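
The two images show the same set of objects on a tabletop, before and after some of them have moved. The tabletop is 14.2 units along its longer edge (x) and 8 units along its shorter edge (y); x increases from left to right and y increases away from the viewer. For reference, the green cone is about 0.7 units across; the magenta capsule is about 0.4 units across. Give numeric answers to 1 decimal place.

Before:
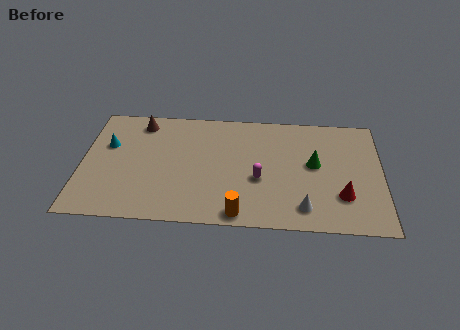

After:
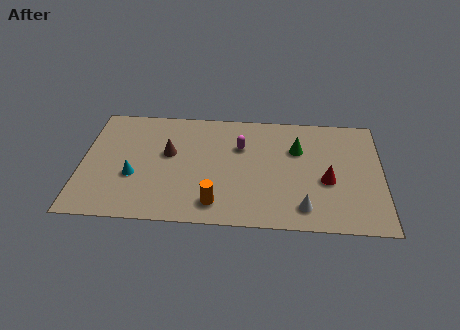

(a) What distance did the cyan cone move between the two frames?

2.5

From (1.2, 5.1) to (2.5, 3.0), the cyan cone covered √(1.3² + 2.1²) ≈ 2.5 units.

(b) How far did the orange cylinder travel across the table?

1.3

The orange cylinder was near (7.5, 0.8) before and (6.4, 1.4) after, so it travelled √(1.1² + 0.6²) ≈ 1.3 units.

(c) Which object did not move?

the white cone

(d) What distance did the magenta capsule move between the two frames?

2.4

The magenta capsule was near (8.4, 3.2) before and (7.5, 5.4) after, so it travelled √(0.9² + 2.2²) ≈ 2.4 units.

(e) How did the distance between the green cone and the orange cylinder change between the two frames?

+0.5

They were about 5.0 units apart before and 5.5 after — 0.5 units further apart.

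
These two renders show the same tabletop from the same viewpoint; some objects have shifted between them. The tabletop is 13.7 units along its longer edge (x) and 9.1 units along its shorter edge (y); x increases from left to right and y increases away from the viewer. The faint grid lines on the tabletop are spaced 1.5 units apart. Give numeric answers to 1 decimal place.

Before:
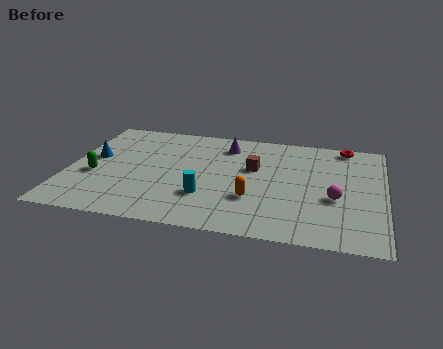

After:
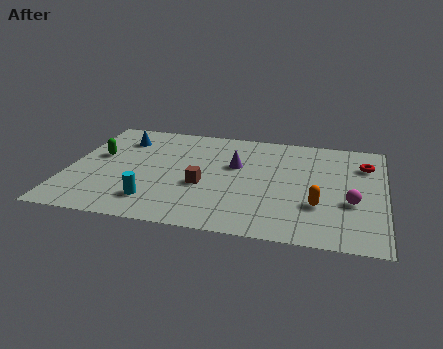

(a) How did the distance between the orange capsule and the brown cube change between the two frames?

+2.4

The distance was about 2.6 in the first image and 5.0 in the second, so they moved 2.4 units further apart.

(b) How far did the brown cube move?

2.8

The brown cube moved from about (8.0, 5.5) to (5.9, 3.6), a distance of √(2.1² + 1.9²) ≈ 2.8.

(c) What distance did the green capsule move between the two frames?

1.7

The green capsule moved from about (1.2, 3.6) to (1.2, 5.3), a distance of √(0.0² + 1.7²) ≈ 1.7.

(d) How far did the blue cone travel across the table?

2.2

The blue cone moved from about (1.0, 5.1) to (2.1, 7.0), a distance of √(1.1² + 1.9²) ≈ 2.2.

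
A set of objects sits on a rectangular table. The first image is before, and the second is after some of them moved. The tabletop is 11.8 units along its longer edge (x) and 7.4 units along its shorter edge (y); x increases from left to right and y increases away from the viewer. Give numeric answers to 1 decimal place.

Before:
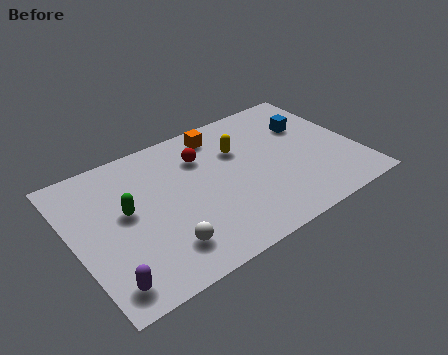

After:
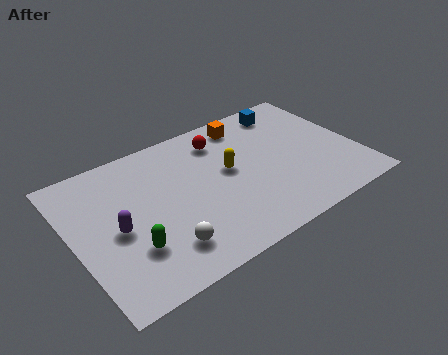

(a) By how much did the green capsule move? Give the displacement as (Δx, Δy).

(-0.1, -1.9)

The green capsule was at about (2.2, 4.1) and moved to about (2.1, 2.2).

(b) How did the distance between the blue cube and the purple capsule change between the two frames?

-1.7

Before: roughly 10.0 units apart; after: 8.3. That's 1.7 units closer together.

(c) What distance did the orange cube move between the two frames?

1.2

From (6.5, 6.3) to (7.7, 6.3), the orange cube covered √(1.2² + 0.0²) ≈ 1.2 units.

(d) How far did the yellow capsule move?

1.1

The yellow capsule was near (7.1, 5.0) before and (6.5, 4.1) after, so it travelled √(0.6² + 0.9²) ≈ 1.1 units.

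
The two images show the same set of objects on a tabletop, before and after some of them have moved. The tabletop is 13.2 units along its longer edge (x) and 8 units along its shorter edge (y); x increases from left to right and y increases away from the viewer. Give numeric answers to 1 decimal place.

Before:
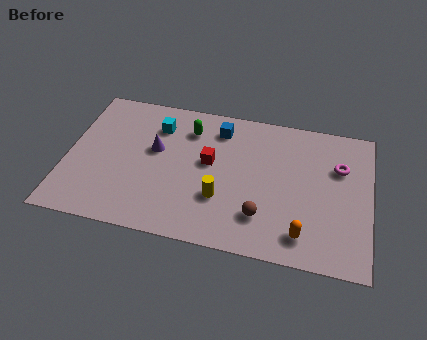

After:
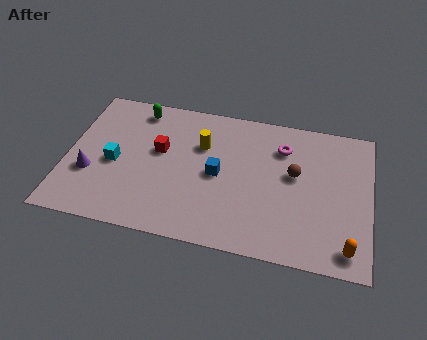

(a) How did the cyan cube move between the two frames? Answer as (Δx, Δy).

(-1.7, -2.5)

The cyan cube was at about (3.8, 6.1) and moved to about (2.1, 3.6).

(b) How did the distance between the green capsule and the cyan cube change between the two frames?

+2.0

They were about 1.4 units apart before and 3.4 after — 2.0 units further apart.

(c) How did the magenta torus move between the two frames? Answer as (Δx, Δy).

(-2.5, 0.6)

The magenta torus started near (11.8, 5.4) and ended near (9.3, 6.0).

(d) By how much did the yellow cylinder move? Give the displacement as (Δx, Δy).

(-1.0, 2.8)

From the two frames, the yellow cylinder sits at roughly (6.8, 2.6) before and (5.8, 5.4) after.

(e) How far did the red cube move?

2.2

The red cube was near (6.2, 4.5) before and (4.0, 4.7) after, so it travelled √(2.2² + 0.2²) ≈ 2.2 units.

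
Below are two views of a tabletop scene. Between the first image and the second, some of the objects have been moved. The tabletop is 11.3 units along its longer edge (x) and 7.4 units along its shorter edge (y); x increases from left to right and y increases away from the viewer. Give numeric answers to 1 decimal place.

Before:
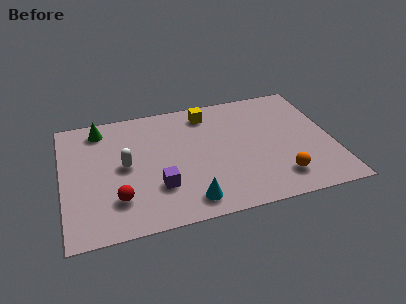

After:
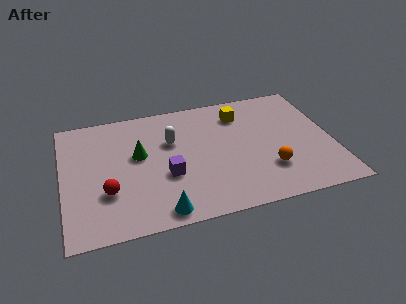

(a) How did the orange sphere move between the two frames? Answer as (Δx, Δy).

(-0.4, 0.6)

From the two frames, the orange sphere sits at roughly (8.9, 1.5) before and (8.5, 2.1) after.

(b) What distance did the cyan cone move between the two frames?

1.2

From (5.1, 1.1) to (3.9, 0.8), the cyan cone covered √(1.2² + 0.3²) ≈ 1.2 units.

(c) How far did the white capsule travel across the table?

2.2

The white capsule was near (2.6, 3.8) before and (4.6, 4.8) after, so it travelled √(2.0² + 1.0²) ≈ 2.2 units.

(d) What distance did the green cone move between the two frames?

2.5

From (1.7, 6.3) to (3.2, 4.3), the green cone covered √(1.5² + 2.0²) ≈ 2.5 units.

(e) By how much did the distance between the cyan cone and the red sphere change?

-0.4

The distance was about 3.0 in the first image and 2.6 in the second, so they moved 0.4 units closer together.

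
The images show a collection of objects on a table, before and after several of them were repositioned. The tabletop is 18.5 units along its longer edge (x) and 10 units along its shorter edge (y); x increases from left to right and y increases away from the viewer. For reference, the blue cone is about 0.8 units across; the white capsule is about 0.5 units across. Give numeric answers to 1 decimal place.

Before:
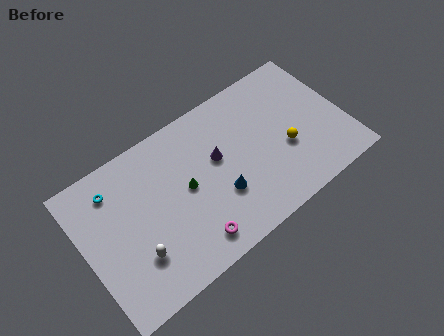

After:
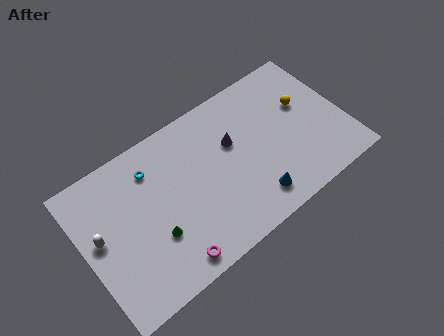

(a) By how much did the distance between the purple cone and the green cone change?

+4.3

They were about 2.5 units apart before and 6.8 after — 4.3 units further apart.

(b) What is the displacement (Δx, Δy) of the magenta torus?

(-1.6, -0.4)

The magenta torus started near (6.9, 1.6) and ended near (5.3, 1.2).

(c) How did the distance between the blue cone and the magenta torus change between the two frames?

+3.1

The distance was about 3.0 in the first image and 6.1 in the second, so they moved 3.1 units further apart.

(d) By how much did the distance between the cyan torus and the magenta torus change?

-1.2

They were about 7.8 units apart before and 6.6 after — 1.2 units closer together.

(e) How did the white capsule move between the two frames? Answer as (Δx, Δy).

(-2.1, 2.6)

The white capsule started near (3.2, 2.9) and ended near (1.1, 5.5).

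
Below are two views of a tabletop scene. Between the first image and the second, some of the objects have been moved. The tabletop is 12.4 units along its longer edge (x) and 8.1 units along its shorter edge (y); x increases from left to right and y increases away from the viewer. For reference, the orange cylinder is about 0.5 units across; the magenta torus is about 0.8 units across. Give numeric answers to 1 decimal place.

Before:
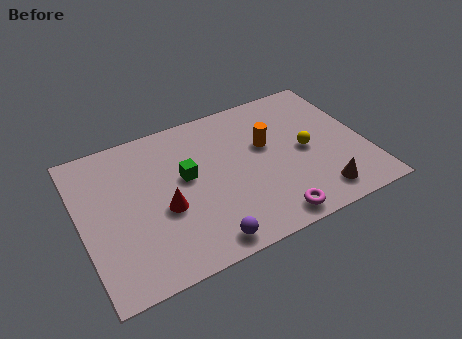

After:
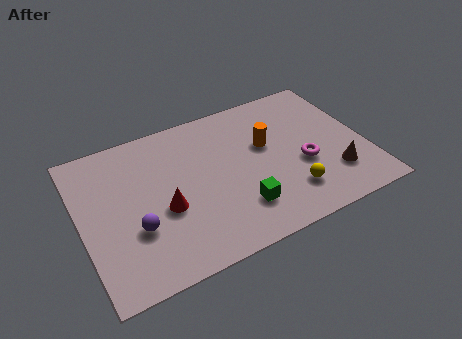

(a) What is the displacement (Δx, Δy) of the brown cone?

(0.8, 0.8)

The brown cone started near (10.0, 1.3) and ended near (10.8, 2.1).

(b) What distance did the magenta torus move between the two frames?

2.9

The magenta torus moved from about (7.8, 0.9) to (9.6, 3.2), a distance of √(1.8² + 2.3²) ≈ 2.9.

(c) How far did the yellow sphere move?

2.2

The yellow sphere was near (9.8, 3.9) before and (8.8, 1.9) after, so it travelled √(1.0² + 2.0²) ≈ 2.2 units.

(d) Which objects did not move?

the orange cylinder and the red cone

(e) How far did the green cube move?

3.3

The green cube moved from about (4.6, 4.6) to (6.6, 2.0), a distance of √(2.0² + 2.6²) ≈ 3.3.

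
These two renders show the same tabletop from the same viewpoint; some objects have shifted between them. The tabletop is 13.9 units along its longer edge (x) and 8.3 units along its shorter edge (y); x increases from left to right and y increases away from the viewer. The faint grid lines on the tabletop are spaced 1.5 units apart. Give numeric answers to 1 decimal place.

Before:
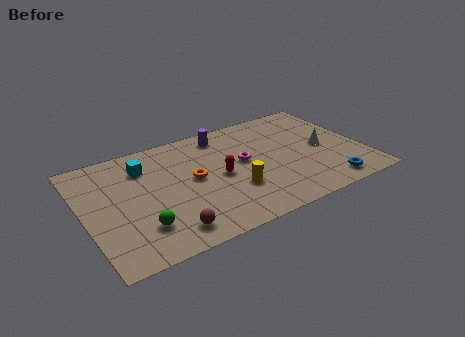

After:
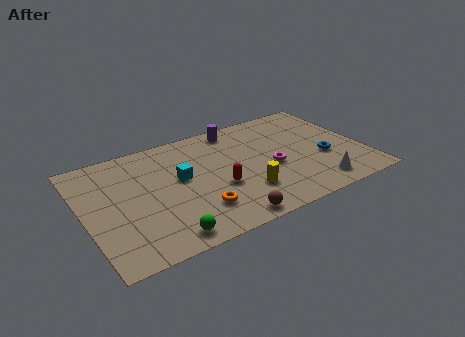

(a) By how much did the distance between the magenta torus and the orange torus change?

+1.7

They were about 2.6 units apart before and 4.3 after — 1.7 units further apart.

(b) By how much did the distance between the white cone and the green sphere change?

-2.0

Before: roughly 9.7 units apart; after: 7.7. That's 2.0 units closer together.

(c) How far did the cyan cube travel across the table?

2.3

The cyan cube was near (3.2, 6.3) before and (4.8, 4.7) after, so it travelled √(1.6² + 1.6²) ≈ 2.3 units.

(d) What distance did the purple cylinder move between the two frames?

0.7

From (7.3, 7.1) to (8.0, 7.3), the purple cylinder covered √(0.7² + 0.2²) ≈ 0.7 units.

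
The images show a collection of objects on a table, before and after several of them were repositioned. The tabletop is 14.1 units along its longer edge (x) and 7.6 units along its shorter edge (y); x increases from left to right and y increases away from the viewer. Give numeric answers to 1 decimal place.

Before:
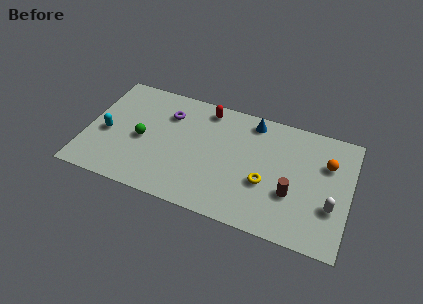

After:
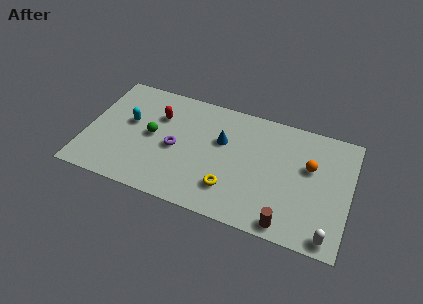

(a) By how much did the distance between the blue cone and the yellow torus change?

-0.8

The distance was about 3.8 in the first image and 3.0 in the second, so they moved 0.8 units closer together.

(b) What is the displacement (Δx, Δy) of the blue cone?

(-1.5, -1.8)

The blue cone was at about (8.7, 6.6) and moved to about (7.2, 4.8).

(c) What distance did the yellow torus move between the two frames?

2.1

The yellow torus moved from about (9.7, 2.9) to (7.9, 1.9), a distance of √(1.8² + 1.0²) ≈ 2.1.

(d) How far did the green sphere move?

0.6

The green sphere was near (3.0, 3.5) before and (3.5, 3.9) after, so it travelled √(0.5² + 0.4²) ≈ 0.6 units.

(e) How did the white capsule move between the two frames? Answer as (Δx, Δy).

(0.0, -1.8)

The white capsule started near (13.2, 2.6) and ended near (13.2, 0.8).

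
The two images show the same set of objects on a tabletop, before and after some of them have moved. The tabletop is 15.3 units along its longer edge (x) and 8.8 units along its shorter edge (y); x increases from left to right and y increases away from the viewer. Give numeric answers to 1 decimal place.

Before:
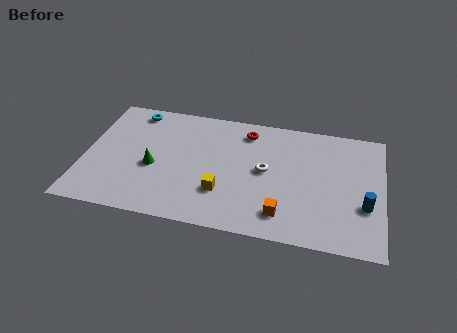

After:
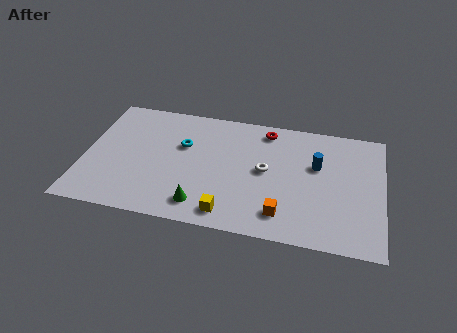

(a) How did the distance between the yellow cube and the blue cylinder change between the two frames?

-1.1

Before: roughly 7.2 units apart; after: 6.1. That's 1.1 units closer together.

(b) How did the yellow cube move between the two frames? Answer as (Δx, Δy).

(0.4, -1.4)

From the two frames, the yellow cube sits at roughly (7.2, 2.6) before and (7.6, 1.2) after.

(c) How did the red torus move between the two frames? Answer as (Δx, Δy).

(1.0, 0.3)

The red torus was at about (8.2, 7.3) and moved to about (9.2, 7.6).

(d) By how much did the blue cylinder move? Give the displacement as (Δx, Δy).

(-2.5, 2.4)

From the two frames, the blue cylinder sits at roughly (14.4, 3.1) before and (11.9, 5.5) after.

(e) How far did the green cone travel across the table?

3.4

The green cone was near (3.6, 3.7) before and (6.2, 1.5) after, so it travelled √(2.6² + 2.2²) ≈ 3.4 units.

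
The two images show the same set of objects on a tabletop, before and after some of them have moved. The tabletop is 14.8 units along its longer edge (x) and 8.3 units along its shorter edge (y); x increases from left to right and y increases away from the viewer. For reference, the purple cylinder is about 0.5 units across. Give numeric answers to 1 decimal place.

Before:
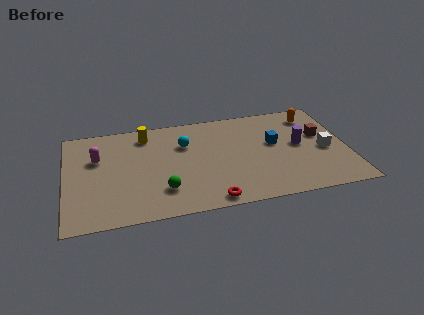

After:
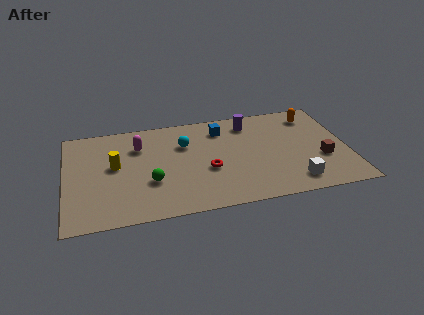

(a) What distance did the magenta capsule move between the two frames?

2.3

The magenta capsule was near (1.7, 5.4) before and (3.9, 6.0) after, so it travelled √(2.2² + 0.6²) ≈ 2.3 units.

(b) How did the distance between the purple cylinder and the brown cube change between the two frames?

+3.9

Before: roughly 1.3 units apart; after: 5.2. That's 3.9 units further apart.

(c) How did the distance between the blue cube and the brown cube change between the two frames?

+3.7

Before: roughly 2.5 units apart; after: 6.2. That's 3.7 units further apart.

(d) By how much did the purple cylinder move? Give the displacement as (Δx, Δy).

(-2.5, 2.4)

From the two frames, the purple cylinder sits at roughly (12.3, 4.4) before and (9.8, 6.8) after.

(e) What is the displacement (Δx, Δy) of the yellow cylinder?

(-1.7, -2.3)

From the two frames, the yellow cylinder sits at roughly (4.3, 6.9) before and (2.6, 4.6) after.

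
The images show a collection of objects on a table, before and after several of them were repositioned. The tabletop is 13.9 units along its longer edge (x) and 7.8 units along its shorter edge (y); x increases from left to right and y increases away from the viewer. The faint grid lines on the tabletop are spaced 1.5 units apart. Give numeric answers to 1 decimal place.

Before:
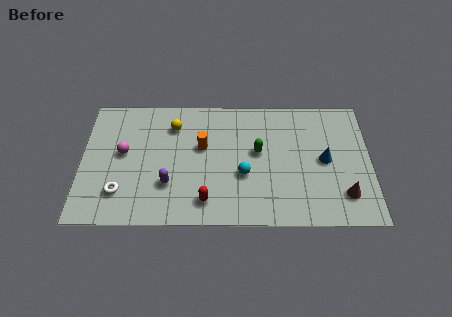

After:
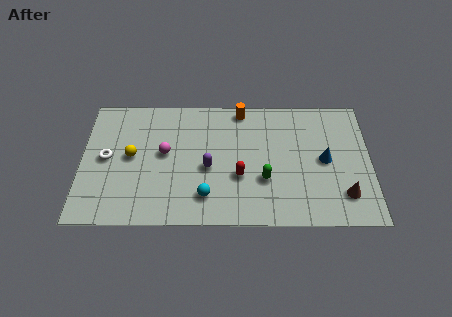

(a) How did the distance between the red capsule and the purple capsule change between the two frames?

-0.5

They were about 2.1 units apart before and 1.6 after — 0.5 units closer together.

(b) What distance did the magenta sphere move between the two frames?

2.0

The magenta sphere was near (2.0, 4.3) before and (4.0, 4.3) after, so it travelled √(2.0² + 0.0²) ≈ 2.0 units.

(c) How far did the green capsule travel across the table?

1.7

From (8.5, 4.4) to (8.8, 2.7), the green capsule covered √(0.3² + 1.7²) ≈ 1.7 units.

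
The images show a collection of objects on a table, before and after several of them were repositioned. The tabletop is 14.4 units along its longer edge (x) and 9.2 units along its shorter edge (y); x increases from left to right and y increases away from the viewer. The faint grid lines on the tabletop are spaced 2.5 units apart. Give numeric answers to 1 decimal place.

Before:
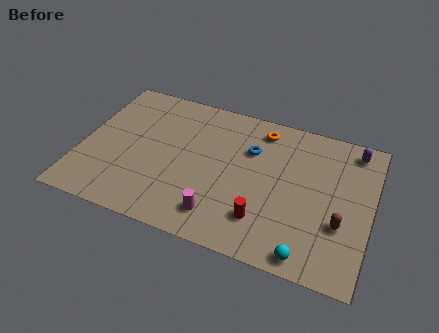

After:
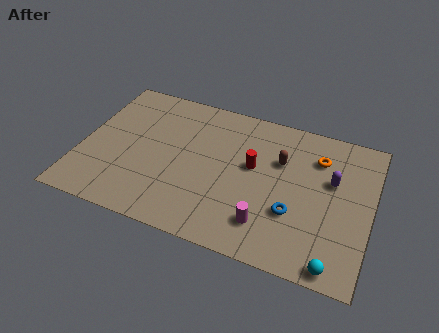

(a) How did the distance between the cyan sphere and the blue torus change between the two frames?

-3.1

Before: roughly 6.3 units apart; after: 3.2. That's 3.1 units closer together.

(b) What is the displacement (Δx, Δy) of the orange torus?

(2.9, -0.9)

From the two frames, the orange torus sits at roughly (8.7, 7.8) before and (11.6, 6.9) after.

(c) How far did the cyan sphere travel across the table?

1.3

The cyan sphere was near (11.6, 0.9) before and (12.9, 0.8) after, so it travelled √(1.3² + 0.1²) ≈ 1.3 units.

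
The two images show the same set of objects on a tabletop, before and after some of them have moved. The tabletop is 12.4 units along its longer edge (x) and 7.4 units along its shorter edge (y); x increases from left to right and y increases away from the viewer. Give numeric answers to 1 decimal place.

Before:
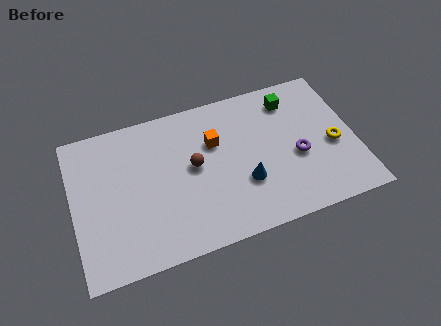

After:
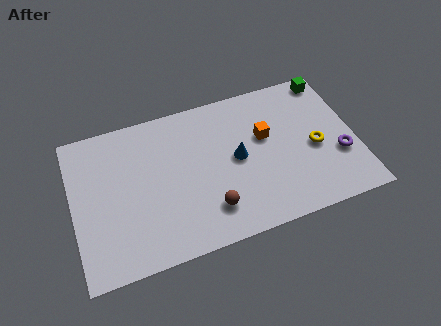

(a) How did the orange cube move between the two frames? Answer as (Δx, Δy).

(2.2, -0.4)

From the two frames, the orange cube sits at roughly (6.3, 4.9) before and (8.5, 4.5) after.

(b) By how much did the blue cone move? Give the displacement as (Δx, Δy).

(-0.2, 1.3)

The blue cone was at about (7.4, 2.5) and moved to about (7.2, 3.8).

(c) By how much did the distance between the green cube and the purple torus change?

+1.1

They were about 2.9 units apart before and 4.0 after — 1.1 units further apart.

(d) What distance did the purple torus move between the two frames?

1.9

The purple torus was near (9.8, 3.1) before and (11.6, 2.6) after, so it travelled √(1.8² + 0.5²) ≈ 1.9 units.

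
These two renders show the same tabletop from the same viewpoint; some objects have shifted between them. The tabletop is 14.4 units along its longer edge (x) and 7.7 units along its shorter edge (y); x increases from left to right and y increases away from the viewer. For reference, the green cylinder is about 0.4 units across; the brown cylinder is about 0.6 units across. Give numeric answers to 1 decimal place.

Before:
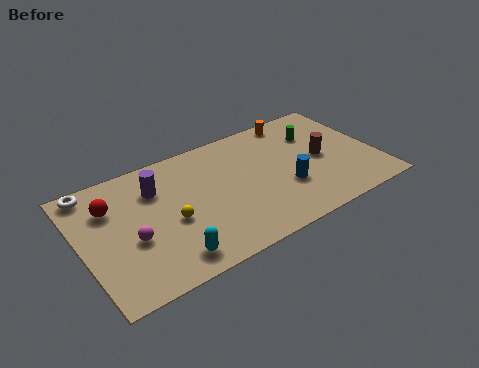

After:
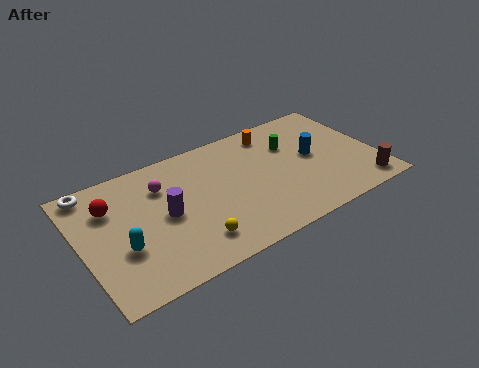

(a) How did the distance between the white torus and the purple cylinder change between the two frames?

+1.2

The distance was about 3.2 in the first image and 4.4 in the second, so they moved 1.2 units further apart.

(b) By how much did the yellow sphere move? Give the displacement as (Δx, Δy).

(0.8, -1.7)

From the two frames, the yellow sphere sits at roughly (4.2, 3.3) before and (5.0, 1.6) after.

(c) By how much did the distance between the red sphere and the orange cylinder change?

-1.2

They were about 9.5 units apart before and 8.3 after — 1.2 units closer together.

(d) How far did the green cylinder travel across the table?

1.3

From (11.8, 5.5) to (10.5, 5.3), the green cylinder covered √(1.3² + 0.2²) ≈ 1.3 units.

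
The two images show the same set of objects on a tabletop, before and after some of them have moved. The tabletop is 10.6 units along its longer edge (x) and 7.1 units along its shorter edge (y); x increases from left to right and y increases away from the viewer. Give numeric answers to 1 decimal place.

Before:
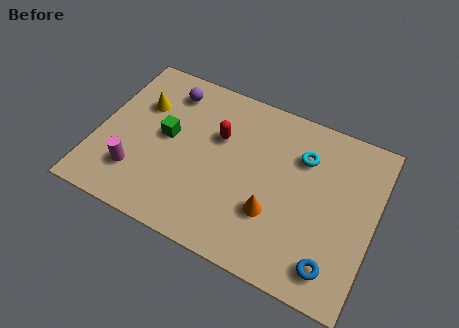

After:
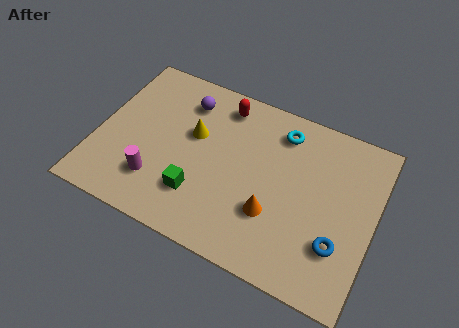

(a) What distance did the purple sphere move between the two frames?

0.7

From (2.4, 5.8) to (3.1, 5.6), the purple sphere covered √(0.7² + 0.2²) ≈ 0.7 units.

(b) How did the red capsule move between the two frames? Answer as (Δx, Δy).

(0.0, 1.4)

The red capsule started near (4.5, 4.6) and ended near (4.5, 6.0).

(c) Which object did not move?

the orange cone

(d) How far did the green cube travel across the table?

2.4

From (2.6, 3.8) to (4.1, 1.9), the green cube covered √(1.5² + 1.9²) ≈ 2.4 units.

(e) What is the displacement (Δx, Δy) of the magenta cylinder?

(0.8, 0.0)

From the two frames, the magenta cylinder sits at roughly (1.7, 1.8) before and (2.5, 1.8) after.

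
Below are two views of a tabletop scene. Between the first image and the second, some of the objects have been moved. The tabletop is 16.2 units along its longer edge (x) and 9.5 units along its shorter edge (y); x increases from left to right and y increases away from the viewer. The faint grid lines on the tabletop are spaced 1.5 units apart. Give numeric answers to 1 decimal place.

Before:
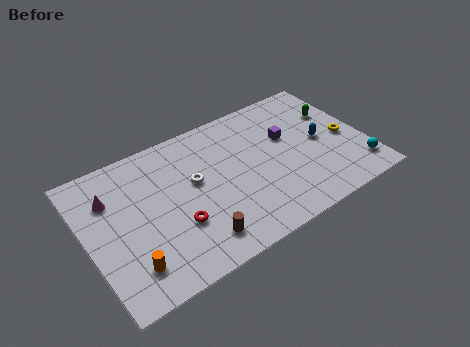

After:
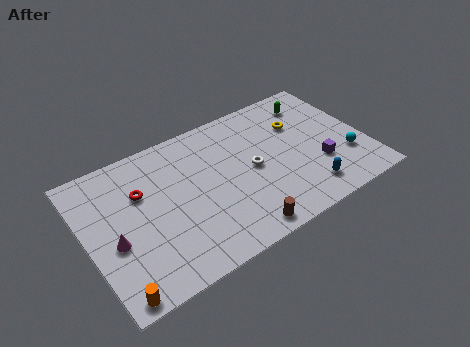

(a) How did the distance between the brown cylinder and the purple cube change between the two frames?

-1.9

They were about 7.4 units apart before and 5.5 after — 1.9 units closer together.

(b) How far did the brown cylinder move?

2.5

The brown cylinder moved from about (5.8, 1.7) to (8.2, 1.0), a distance of √(2.4² + 0.7²) ≈ 2.5.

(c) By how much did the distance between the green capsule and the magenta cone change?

-0.3

Before: roughly 13.3 units apart; after: 13.0. That's 0.3 units closer together.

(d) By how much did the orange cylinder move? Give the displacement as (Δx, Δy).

(-1.0, -1.2)

The orange cylinder was at about (2.0, 2.0) and moved to about (1.0, 0.8).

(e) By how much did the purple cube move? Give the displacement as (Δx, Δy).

(1.4, -2.8)

The purple cube was at about (11.9, 5.9) and moved to about (13.3, 3.1).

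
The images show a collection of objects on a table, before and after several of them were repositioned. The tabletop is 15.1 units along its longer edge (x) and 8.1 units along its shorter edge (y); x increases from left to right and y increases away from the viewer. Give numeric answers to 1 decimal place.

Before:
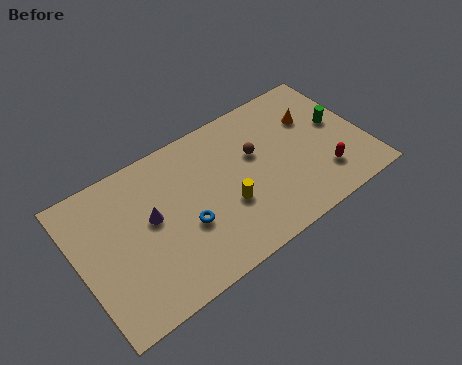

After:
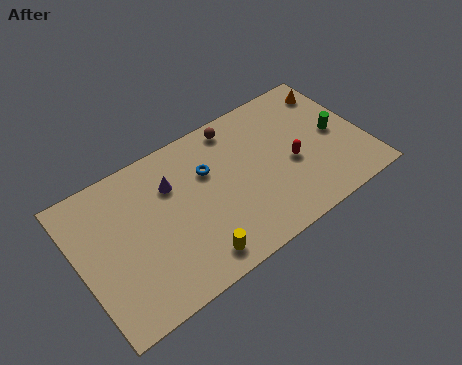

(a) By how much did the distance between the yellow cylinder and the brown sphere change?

+4.0

They were about 2.8 units apart before and 6.8 after — 4.0 units further apart.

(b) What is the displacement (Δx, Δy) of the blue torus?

(1.6, 2.3)

The blue torus was at about (5.4, 3.1) and moved to about (7.0, 5.4).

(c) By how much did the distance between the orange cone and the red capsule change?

+0.7

The distance was about 3.5 in the first image and 4.2 in the second, so they moved 0.7 units further apart.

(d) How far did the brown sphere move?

2.2

The brown sphere was near (9.5, 5.0) before and (8.8, 7.1) after, so it travelled √(0.7² + 2.1²) ≈ 2.2 units.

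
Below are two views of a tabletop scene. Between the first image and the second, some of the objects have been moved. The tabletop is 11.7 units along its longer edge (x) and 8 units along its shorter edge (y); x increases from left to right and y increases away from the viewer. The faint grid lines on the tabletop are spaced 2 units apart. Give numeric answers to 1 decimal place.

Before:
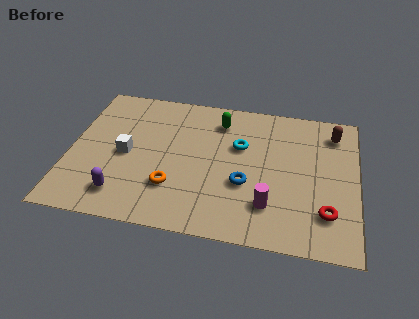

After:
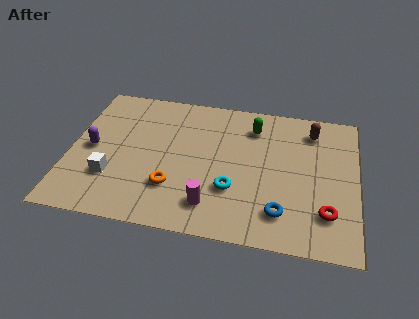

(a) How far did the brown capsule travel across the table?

0.9

From (10.7, 6.5) to (9.8, 6.5), the brown capsule covered √(0.9² + 0.0²) ≈ 0.9 units.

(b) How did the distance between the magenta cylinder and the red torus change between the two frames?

+2.3

The distance was about 2.3 in the first image and 4.6 in the second, so they moved 2.3 units further apart.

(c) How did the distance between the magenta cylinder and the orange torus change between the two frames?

-2.2

They were about 3.9 units apart before and 1.7 after — 2.2 units closer together.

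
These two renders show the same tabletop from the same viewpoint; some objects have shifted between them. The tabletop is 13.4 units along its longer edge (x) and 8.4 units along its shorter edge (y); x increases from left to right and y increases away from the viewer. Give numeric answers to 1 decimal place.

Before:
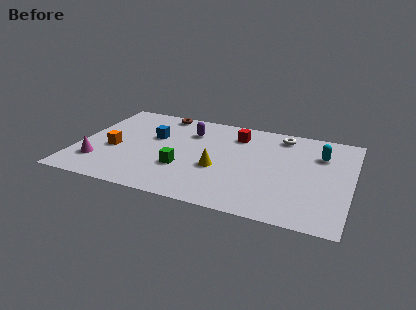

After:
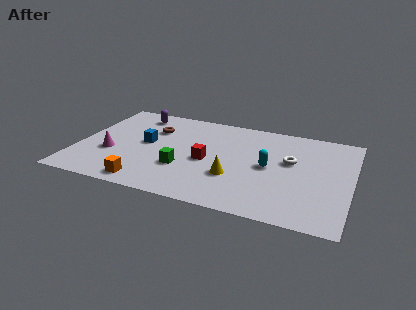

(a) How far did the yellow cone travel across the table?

0.9

The yellow cone moved from about (7.0, 3.3) to (7.8, 2.8), a distance of √(0.8² + 0.5²) ≈ 0.9.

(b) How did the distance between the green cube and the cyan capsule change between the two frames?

-2.9

Before: roughly 7.2 units apart; after: 4.3. That's 2.9 units closer together.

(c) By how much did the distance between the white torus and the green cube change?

-0.7

The distance was about 6.3 in the first image and 5.6 in the second, so they moved 0.7 units closer together.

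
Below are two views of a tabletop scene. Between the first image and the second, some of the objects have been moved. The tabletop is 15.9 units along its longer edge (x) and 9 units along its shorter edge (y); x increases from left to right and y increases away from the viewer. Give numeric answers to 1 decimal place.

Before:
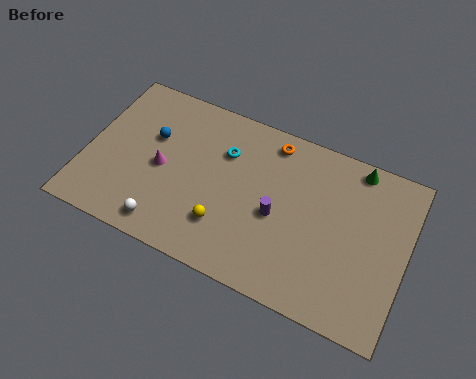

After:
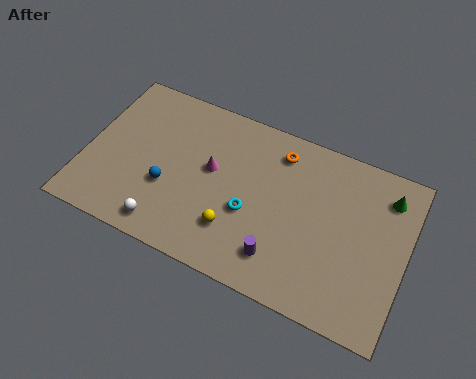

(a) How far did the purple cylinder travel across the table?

2.1

The purple cylinder was near (9.6, 4.0) before and (10.0, 1.9) after, so it travelled √(0.4² + 2.1²) ≈ 2.1 units.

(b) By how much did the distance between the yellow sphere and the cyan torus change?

-2.6

The distance was about 3.9 in the first image and 1.3 in the second, so they moved 2.6 units closer together.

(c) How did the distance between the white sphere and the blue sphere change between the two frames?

-2.6

They were about 4.7 units apart before and 2.1 after — 2.6 units closer together.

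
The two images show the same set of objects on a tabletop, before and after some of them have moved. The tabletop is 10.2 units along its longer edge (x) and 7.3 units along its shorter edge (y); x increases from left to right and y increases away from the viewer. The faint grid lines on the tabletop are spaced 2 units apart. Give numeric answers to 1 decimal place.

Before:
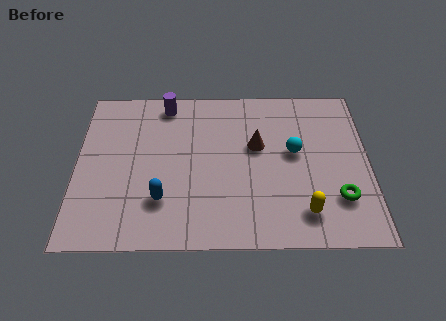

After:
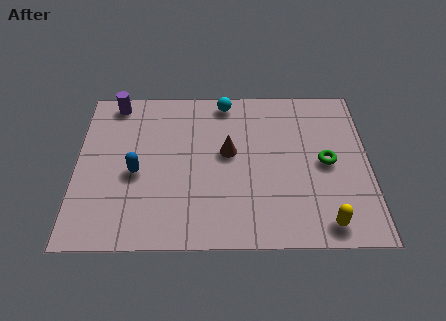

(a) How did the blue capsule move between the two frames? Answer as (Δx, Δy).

(-0.9, 1.2)

The blue capsule was at about (3.0, 2.0) and moved to about (2.1, 3.2).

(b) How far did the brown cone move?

1.0

From (6.3, 4.4) to (5.3, 4.1), the brown cone covered √(1.0² + 0.3²) ≈ 1.0 units.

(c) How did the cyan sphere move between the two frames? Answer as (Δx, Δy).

(-2.4, 2.4)

The cyan sphere was at about (7.6, 4.1) and moved to about (5.2, 6.5).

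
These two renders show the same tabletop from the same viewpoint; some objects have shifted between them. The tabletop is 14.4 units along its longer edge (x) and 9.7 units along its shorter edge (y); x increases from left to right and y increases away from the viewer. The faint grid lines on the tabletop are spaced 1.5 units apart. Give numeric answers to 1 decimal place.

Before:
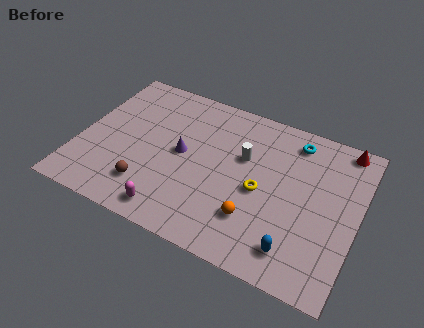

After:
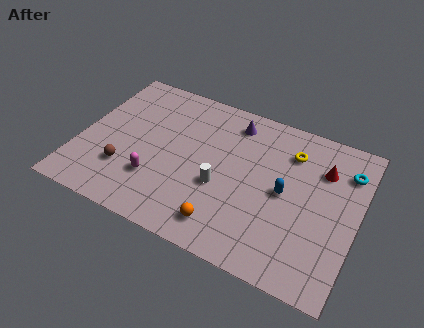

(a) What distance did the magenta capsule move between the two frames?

1.9

From (5.3, 1.2) to (4.2, 2.8), the magenta capsule covered √(1.1² + 1.6²) ≈ 1.9 units.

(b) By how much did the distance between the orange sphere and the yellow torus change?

+4.6

They were about 1.8 units apart before and 6.4 after — 4.6 units further apart.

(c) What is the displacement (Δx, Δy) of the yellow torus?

(1.2, 3.0)

The yellow torus was at about (9.5, 4.4) and moved to about (10.7, 7.4).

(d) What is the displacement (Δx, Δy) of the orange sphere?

(-1.4, -1.0)

From the two frames, the orange sphere sits at roughly (9.4, 2.6) before and (8.0, 1.6) after.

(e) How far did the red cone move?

2.0

The red cone moved from about (13.3, 8.8) to (12.4, 7.0), a distance of √(0.9² + 1.8²) ≈ 2.0.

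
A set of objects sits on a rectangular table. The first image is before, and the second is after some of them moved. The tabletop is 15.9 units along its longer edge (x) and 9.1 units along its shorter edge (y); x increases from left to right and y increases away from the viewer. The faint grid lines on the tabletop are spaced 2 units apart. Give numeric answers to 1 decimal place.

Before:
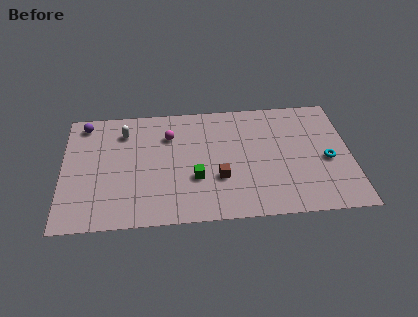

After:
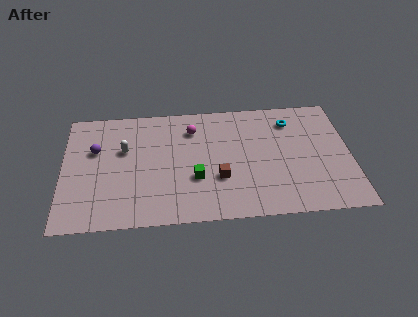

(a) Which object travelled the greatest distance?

the cyan torus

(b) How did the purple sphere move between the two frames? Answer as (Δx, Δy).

(0.6, -2.1)

The purple sphere was at about (1.2, 7.9) and moved to about (1.8, 5.8).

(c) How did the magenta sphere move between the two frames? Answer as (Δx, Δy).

(1.3, 0.4)

The magenta sphere was at about (5.9, 6.6) and moved to about (7.2, 7.0).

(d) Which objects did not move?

the brown cube and the green cube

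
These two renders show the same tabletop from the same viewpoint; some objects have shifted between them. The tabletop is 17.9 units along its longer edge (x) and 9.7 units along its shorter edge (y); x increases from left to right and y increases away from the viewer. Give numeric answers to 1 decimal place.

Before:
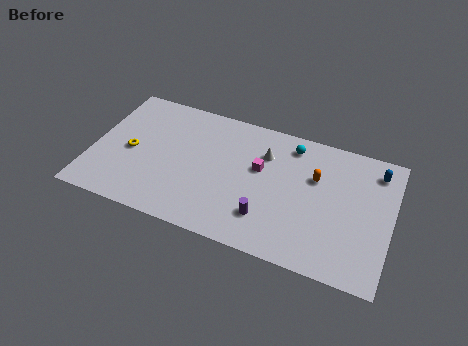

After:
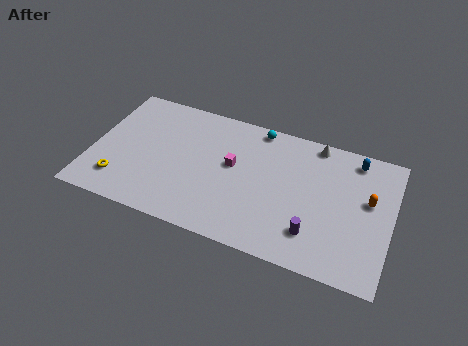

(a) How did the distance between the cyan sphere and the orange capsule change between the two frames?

+5.1

Before: roughly 2.5 units apart; after: 7.6. That's 5.1 units further apart.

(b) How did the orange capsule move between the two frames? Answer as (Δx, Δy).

(3.2, -0.6)

The orange capsule was at about (13.3, 6.3) and moved to about (16.5, 5.7).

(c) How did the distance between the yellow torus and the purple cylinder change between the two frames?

+2.9

The distance was about 8.7 in the first image and 11.6 in the second, so they moved 2.9 units further apart.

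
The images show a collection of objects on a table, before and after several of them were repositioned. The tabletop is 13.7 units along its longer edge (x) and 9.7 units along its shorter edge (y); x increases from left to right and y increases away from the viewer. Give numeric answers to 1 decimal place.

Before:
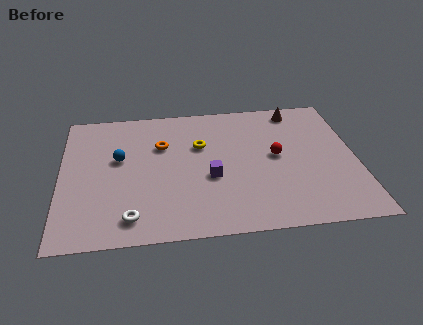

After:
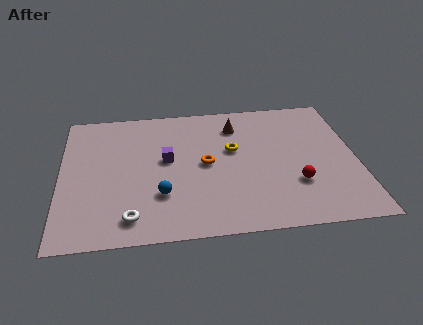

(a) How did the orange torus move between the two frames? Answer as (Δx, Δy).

(2.0, -1.6)

From the two frames, the orange torus sits at roughly (4.7, 6.5) before and (6.7, 4.9) after.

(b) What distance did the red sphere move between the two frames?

2.2

The red sphere moved from about (10.0, 5.1) to (10.8, 3.0), a distance of √(0.8² + 2.1²) ≈ 2.2.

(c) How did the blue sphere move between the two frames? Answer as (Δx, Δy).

(1.9, -2.8)

From the two frames, the blue sphere sits at roughly (2.7, 5.7) before and (4.6, 2.9) after.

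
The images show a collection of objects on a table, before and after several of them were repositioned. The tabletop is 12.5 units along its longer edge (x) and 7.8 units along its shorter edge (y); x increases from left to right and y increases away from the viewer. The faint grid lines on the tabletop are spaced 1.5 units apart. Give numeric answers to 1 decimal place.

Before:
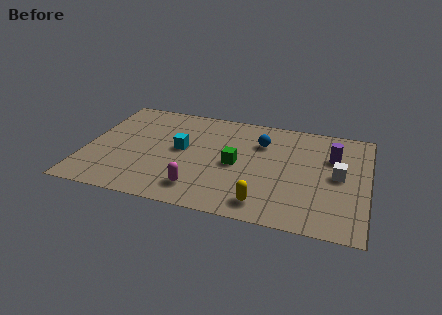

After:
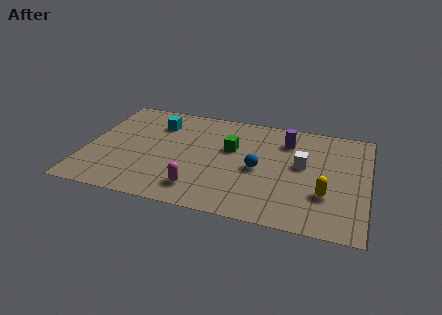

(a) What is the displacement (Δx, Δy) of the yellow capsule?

(2.6, 1.3)

The yellow capsule started near (8.1, 1.2) and ended near (10.7, 2.5).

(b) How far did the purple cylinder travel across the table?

2.2

The purple cylinder was near (10.9, 5.3) before and (8.8, 6.0) after, so it travelled √(2.1² + 0.7²) ≈ 2.2 units.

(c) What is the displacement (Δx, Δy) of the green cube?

(-0.3, 1.1)

The green cube started near (6.7, 3.7) and ended near (6.4, 4.8).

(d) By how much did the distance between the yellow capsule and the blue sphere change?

-1.2

Before: roughly 4.4 units apart; after: 3.2. That's 1.2 units closer together.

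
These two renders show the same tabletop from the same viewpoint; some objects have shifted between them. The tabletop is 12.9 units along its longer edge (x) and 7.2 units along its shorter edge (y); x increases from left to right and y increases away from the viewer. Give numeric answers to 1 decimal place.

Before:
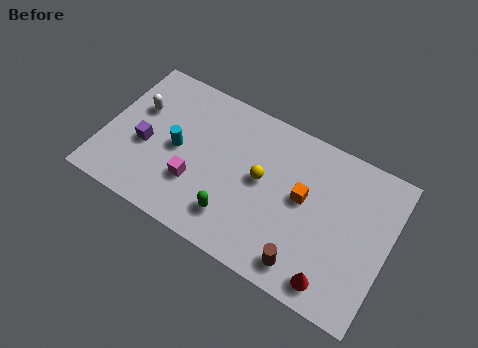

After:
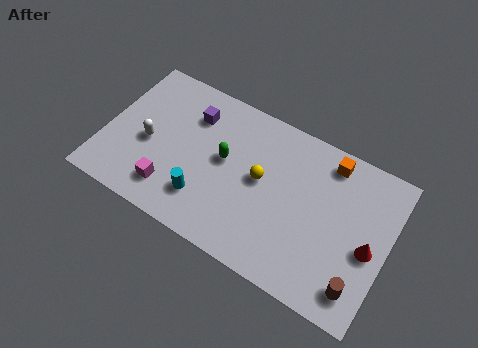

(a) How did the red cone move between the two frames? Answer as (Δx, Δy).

(1.3, 2.2)

The red cone was at about (10.8, 1.0) and moved to about (12.1, 3.2).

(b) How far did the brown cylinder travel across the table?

2.4

From (9.5, 1.1) to (11.9, 1.3), the brown cylinder covered √(2.4² + 0.2²) ≈ 2.4 units.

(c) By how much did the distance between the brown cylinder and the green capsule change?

+3.7

Before: roughly 3.3 units apart; after: 7.0. That's 3.7 units further apart.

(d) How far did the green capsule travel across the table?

2.5

The green capsule moved from about (6.2, 1.6) to (5.4, 4.0), a distance of √(0.8² + 2.4²) ≈ 2.5.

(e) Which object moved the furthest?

the purple cube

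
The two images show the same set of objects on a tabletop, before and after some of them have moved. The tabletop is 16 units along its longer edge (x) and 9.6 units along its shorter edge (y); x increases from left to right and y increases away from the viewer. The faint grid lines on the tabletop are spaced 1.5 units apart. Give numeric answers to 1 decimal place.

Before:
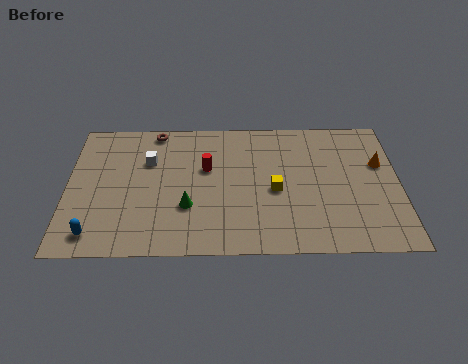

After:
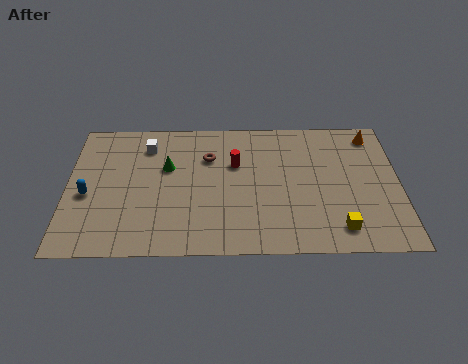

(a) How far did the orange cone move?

2.1

The orange cone moved from about (15.1, 6.1) to (14.8, 8.2), a distance of √(0.3² + 2.1²) ≈ 2.1.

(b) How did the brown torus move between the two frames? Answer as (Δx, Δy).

(2.6, -2.0)

From the two frames, the brown torus sits at roughly (4.2, 8.7) before and (6.8, 6.7) after.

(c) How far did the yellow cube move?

4.0

The yellow cube was near (10.0, 4.3) before and (13.0, 1.6) after, so it travelled √(3.0² + 2.7²) ≈ 4.0 units.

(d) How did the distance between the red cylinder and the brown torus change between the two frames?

-2.4

Before: roughly 3.8 units apart; after: 1.4. That's 2.4 units closer together.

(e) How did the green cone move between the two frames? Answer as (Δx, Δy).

(-1.0, 2.8)

The green cone started near (5.8, 3.2) and ended near (4.8, 6.0).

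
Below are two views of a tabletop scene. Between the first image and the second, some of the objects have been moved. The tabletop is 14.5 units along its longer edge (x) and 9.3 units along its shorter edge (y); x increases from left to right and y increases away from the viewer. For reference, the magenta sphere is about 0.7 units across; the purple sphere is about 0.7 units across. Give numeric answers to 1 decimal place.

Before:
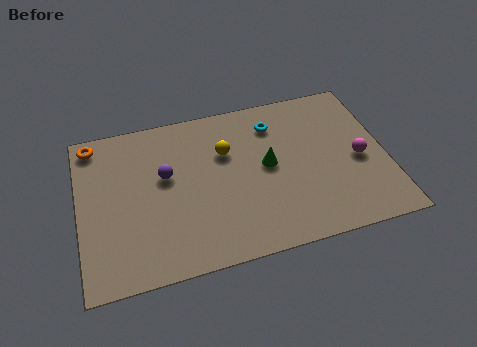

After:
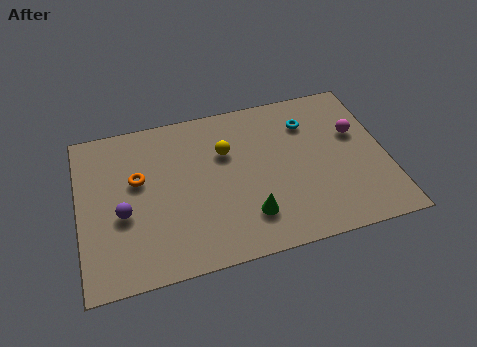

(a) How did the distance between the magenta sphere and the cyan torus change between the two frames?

-2.4

The distance was about 4.9 in the first image and 2.5 in the second, so they moved 2.4 units closer together.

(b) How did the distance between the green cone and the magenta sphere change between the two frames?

+2.1

They were about 4.4 units apart before and 6.5 after — 2.1 units further apart.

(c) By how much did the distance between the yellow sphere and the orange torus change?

-2.3

Before: roughly 6.5 units apart; after: 4.2. That's 2.3 units closer together.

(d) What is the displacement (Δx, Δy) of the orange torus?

(2.0, -2.6)

From the two frames, the orange torus sits at roughly (0.8, 8.2) before and (2.8, 5.6) after.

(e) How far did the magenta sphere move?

1.6

The magenta sphere was near (13.2, 4.2) before and (13.2, 5.8) after, so it travelled √(0.0² + 1.6²) ≈ 1.6 units.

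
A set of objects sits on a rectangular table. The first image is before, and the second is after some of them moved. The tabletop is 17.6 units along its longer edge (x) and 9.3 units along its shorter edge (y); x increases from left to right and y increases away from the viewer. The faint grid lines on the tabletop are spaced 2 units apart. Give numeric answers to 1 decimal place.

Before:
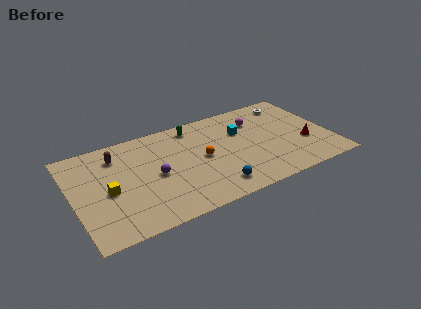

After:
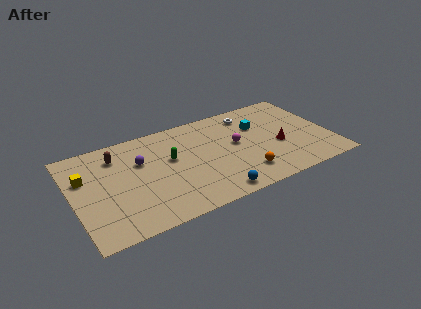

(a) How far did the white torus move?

2.9

The white torus moved from about (15.4, 7.8) to (12.5, 7.7), a distance of √(2.9² + 0.1²) ≈ 2.9.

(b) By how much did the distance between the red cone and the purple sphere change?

-0.8

The distance was about 10.4 in the first image and 9.6 in the second, so they moved 0.8 units closer together.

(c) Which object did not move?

the brown capsule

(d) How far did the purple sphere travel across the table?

1.9

From (5.5, 4.4) to (4.7, 6.1), the purple sphere covered √(0.8² + 1.7²) ≈ 1.9 units.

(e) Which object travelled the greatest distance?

the orange sphere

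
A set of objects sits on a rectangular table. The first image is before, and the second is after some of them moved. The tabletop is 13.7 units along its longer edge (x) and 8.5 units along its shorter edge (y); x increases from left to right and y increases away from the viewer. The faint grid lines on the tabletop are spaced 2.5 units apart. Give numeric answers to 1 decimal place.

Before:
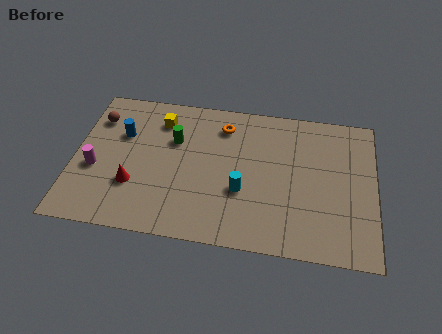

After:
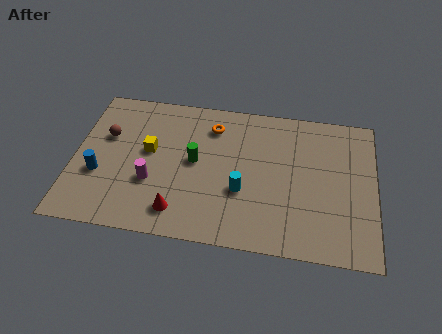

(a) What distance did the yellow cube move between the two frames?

1.9

The yellow cube moved from about (3.8, 6.7) to (3.4, 4.8), a distance of √(0.4² + 1.9²) ≈ 1.9.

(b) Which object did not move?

the cyan cylinder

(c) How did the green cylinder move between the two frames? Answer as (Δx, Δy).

(1.0, -1.1)

The green cylinder started near (4.5, 5.6) and ended near (5.5, 4.5).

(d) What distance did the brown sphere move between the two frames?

1.1

From (0.9, 6.4) to (1.4, 5.4), the brown sphere covered √(0.5² + 1.0²) ≈ 1.1 units.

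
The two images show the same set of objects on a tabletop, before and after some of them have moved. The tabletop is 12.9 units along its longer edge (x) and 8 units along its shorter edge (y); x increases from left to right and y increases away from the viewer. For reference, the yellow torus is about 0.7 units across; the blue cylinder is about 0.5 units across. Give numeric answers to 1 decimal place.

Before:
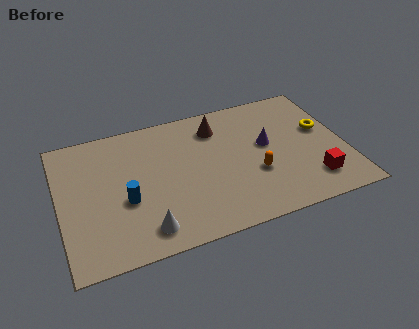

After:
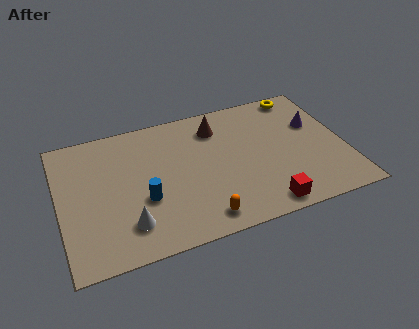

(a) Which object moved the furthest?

the orange capsule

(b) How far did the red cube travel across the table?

2.4

The red cube moved from about (11.2, 1.7) to (8.9, 0.9), a distance of √(2.3² + 0.8²) ≈ 2.4.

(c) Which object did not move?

the brown cone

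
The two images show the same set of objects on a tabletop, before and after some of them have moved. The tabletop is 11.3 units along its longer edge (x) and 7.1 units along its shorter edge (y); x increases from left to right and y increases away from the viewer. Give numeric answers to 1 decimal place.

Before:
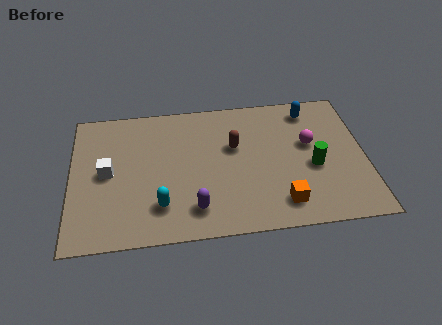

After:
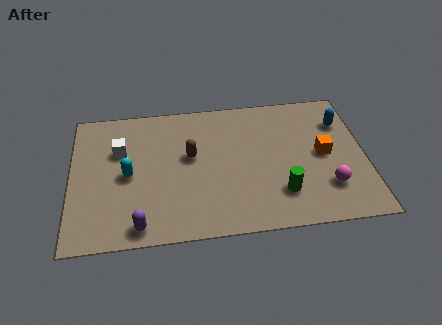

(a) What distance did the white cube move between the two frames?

1.2

The white cube moved from about (1.4, 3.6) to (1.9, 4.7), a distance of √(0.5² + 1.1²) ≈ 1.2.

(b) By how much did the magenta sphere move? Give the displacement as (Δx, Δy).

(0.6, -2.3)

The magenta sphere was at about (9.2, 4.2) and moved to about (9.8, 1.9).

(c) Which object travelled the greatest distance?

the orange cube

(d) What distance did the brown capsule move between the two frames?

1.7

From (6.3, 4.4) to (4.6, 4.1), the brown capsule covered √(1.7² + 0.3²) ≈ 1.7 units.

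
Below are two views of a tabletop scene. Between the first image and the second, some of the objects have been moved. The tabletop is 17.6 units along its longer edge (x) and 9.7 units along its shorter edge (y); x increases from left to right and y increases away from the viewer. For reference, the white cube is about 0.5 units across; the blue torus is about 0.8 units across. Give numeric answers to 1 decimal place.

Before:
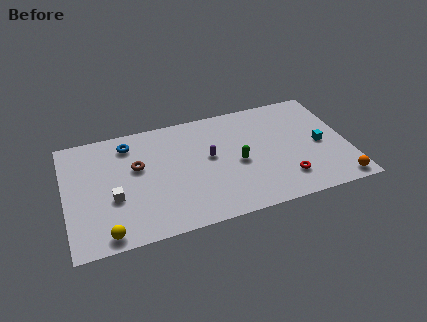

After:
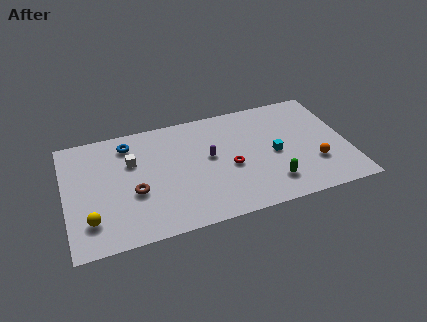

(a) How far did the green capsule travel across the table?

3.0

The green capsule moved from about (10.7, 4.4) to (12.6, 2.1), a distance of √(1.9² + 2.3²) ≈ 3.0.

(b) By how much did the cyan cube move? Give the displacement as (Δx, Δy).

(-2.9, 0.0)

The cyan cube started near (15.9, 4.5) and ended near (13.0, 4.5).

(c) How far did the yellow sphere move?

1.6

The yellow sphere was near (2.3, 1.0) before and (1.4, 2.3) after, so it travelled √(0.9² + 1.3²) ≈ 1.6 units.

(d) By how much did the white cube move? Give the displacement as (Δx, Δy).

(1.3, 2.7)

From the two frames, the white cube sits at roughly (2.9, 3.7) before and (4.2, 6.4) after.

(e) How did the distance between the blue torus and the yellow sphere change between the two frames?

-0.9

The distance was about 7.2 in the first image and 6.3 in the second, so they moved 0.9 units closer together.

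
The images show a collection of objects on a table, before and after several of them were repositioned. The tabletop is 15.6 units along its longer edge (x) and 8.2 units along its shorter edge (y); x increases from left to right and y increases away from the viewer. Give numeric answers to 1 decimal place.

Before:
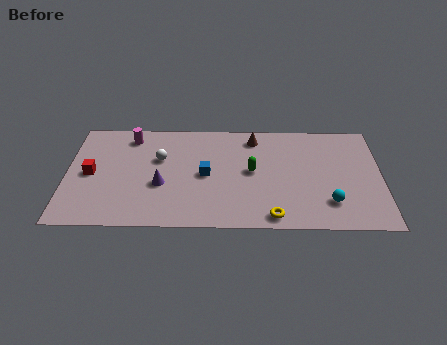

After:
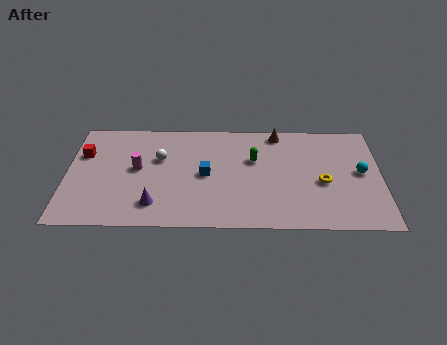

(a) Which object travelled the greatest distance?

the yellow torus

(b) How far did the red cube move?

1.6

The red cube moved from about (1.2, 4.0) to (0.8, 5.5), a distance of √(0.4² + 1.5²) ≈ 1.6.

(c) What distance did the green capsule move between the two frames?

0.9

The green capsule was near (9.2, 4.3) before and (9.3, 5.2) after, so it travelled √(0.1² + 0.9²) ≈ 0.9 units.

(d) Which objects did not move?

the blue cube and the white sphere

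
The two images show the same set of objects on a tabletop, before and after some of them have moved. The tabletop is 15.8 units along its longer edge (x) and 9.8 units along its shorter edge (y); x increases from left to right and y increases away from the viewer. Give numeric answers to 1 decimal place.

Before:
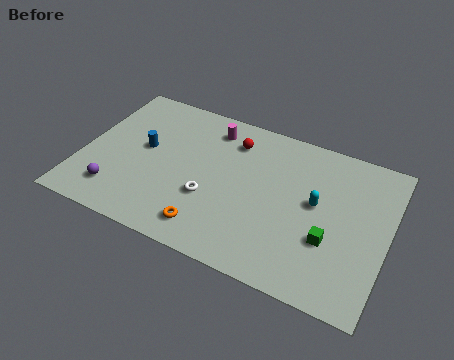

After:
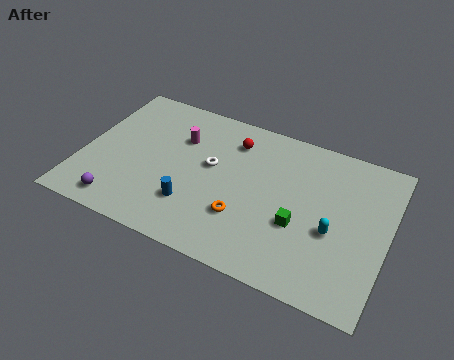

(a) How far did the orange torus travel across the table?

2.1

The orange torus was near (7.0, 1.6) before and (8.6, 3.0) after, so it travelled √(1.6² + 1.4²) ≈ 2.1 units.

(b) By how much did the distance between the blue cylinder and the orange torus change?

-2.8

Before: roughly 5.4 units apart; after: 2.6. That's 2.8 units closer together.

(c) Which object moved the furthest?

the blue cylinder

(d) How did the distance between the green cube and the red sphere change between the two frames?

-1.4

They were about 7.0 units apart before and 5.6 after — 1.4 units closer together.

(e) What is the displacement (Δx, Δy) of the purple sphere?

(0.3, -0.7)

The purple sphere was at about (2.1, 2.0) and moved to about (2.4, 1.3).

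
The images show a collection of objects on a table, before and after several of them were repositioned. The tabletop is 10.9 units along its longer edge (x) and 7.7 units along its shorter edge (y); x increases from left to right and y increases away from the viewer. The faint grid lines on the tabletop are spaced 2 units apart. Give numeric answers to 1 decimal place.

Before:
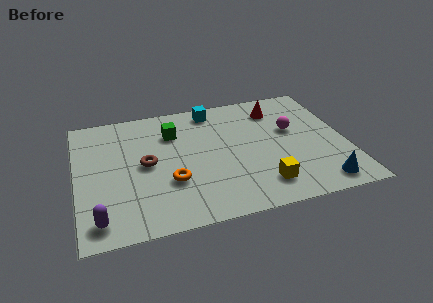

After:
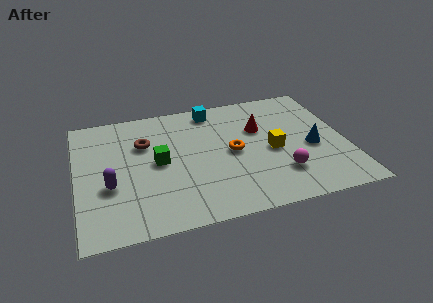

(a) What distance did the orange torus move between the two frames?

2.9

From (3.7, 2.6) to (6.3, 3.8), the orange torus covered √(2.6² + 1.2²) ≈ 2.9 units.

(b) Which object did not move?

the cyan cube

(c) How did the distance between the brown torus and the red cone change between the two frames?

-1.2

Before: roughly 5.9 units apart; after: 4.7. That's 1.2 units closer together.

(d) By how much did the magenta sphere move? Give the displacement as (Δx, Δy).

(-0.7, -2.6)

From the two frames, the magenta sphere sits at roughly (8.8, 4.6) before and (8.1, 2.0) after.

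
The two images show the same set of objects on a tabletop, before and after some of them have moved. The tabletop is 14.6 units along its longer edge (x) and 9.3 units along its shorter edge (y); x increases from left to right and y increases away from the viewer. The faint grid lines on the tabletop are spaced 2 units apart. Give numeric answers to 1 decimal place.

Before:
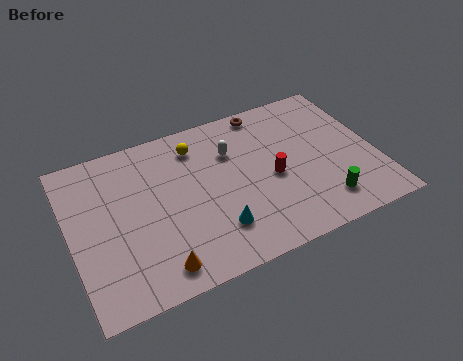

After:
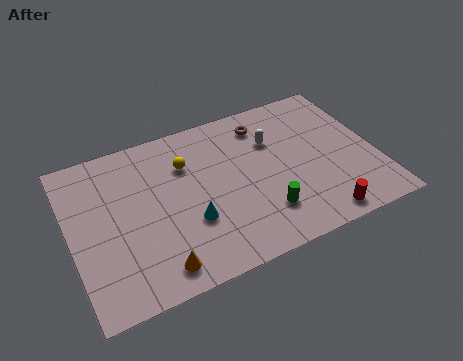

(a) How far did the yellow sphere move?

1.1

The yellow sphere was near (6.3, 7.5) before and (5.7, 6.6) after, so it travelled √(0.6² + 0.9²) ≈ 1.1 units.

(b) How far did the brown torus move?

0.8

The brown torus was near (9.8, 8.4) before and (9.6, 7.6) after, so it travelled √(0.2² + 0.8²) ≈ 0.8 units.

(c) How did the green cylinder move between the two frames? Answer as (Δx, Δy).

(-2.8, 0.5)

The green cylinder started near (11.7, 1.8) and ended near (8.9, 2.3).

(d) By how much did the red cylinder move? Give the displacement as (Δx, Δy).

(1.8, -3.2)

The red cylinder was at about (9.6, 4.2) and moved to about (11.4, 1.0).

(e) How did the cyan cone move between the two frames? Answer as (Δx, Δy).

(-1.1, 0.9)

The cyan cone started near (6.6, 2.3) and ended near (5.5, 3.2).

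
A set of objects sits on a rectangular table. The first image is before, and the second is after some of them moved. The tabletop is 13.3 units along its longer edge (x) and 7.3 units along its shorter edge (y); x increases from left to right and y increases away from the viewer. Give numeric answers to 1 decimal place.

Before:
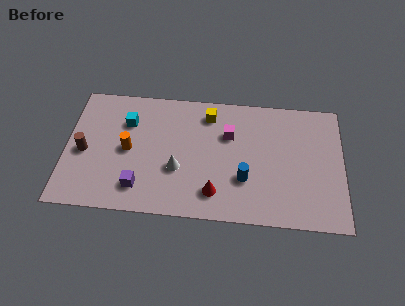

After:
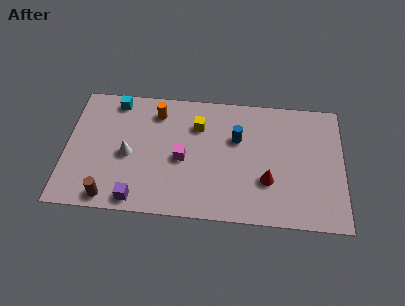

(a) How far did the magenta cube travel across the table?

2.7

From (7.8, 4.9) to (5.6, 3.3), the magenta cube covered √(2.2² + 1.6²) ≈ 2.7 units.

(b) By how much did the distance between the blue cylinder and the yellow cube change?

-2.0

Before: roughly 4.0 units apart; after: 2.0. That's 2.0 units closer together.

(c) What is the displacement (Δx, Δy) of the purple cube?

(-0.1, -0.7)

From the two frames, the purple cube sits at roughly (3.6, 1.5) before and (3.5, 0.8) after.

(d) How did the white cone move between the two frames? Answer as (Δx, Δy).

(-2.4, 0.6)

From the two frames, the white cone sits at roughly (5.4, 2.7) before and (3.0, 3.3) after.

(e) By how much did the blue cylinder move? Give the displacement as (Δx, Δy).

(-0.4, 2.3)

The blue cylinder started near (8.6, 2.4) and ended near (8.2, 4.7).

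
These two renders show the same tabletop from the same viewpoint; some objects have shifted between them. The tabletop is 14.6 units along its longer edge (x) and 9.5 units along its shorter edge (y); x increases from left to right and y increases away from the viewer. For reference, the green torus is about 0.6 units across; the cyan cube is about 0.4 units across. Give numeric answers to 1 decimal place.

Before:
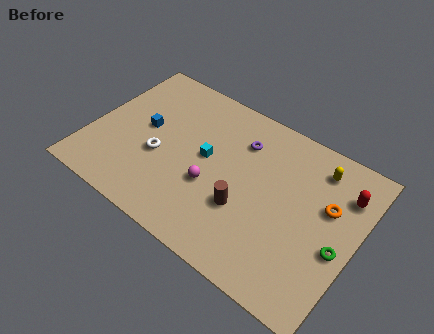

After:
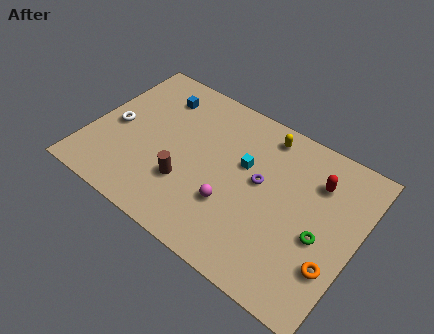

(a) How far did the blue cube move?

2.4

The blue cube moved from about (2.8, 5.1) to (3.1, 7.5), a distance of √(0.3² + 2.4²) ≈ 2.4.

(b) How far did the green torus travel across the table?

1.0

From (13.8, 3.9) to (12.8, 4.0), the green torus covered √(1.0² + 0.1²) ≈ 1.0 units.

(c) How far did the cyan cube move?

2.1

From (6.3, 5.1) to (8.3, 5.8), the cyan cube covered √(2.0² + 0.7²) ≈ 2.1 units.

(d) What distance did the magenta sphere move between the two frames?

1.3

The magenta sphere moved from about (6.9, 3.6) to (8.1, 3.1), a distance of √(1.2² + 0.5²) ≈ 1.3.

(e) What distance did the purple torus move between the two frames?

2.3

The purple torus moved from about (7.9, 7.1) to (9.3, 5.3), a distance of √(1.4² + 1.8²) ≈ 2.3.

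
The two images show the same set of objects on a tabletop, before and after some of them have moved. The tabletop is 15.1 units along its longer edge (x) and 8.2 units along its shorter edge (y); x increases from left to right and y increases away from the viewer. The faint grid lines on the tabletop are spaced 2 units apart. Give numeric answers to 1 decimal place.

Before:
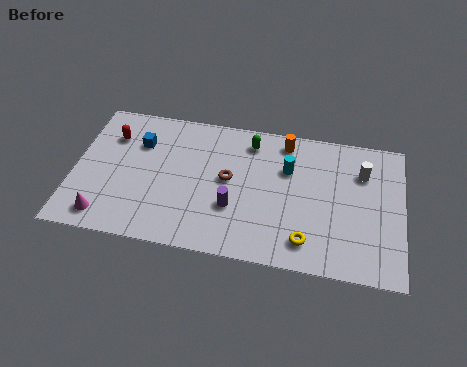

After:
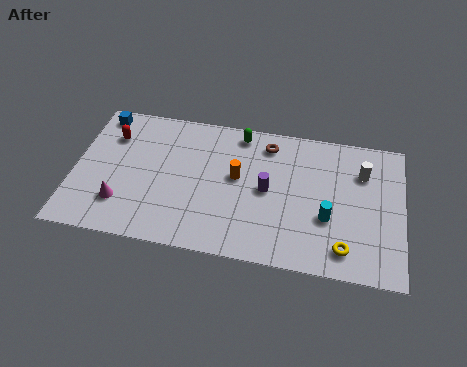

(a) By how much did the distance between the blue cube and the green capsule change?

+1.3

Before: roughly 5.2 units apart; after: 6.5. That's 1.3 units further apart.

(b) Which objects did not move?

the red capsule and the white cylinder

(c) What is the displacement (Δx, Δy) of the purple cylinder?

(1.5, 1.3)

The purple cylinder was at about (7.4, 2.8) and moved to about (8.9, 4.1).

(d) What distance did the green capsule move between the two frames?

0.6

The green capsule moved from about (8.0, 6.8) to (7.5, 7.2), a distance of √(0.5² + 0.4²) ≈ 0.6.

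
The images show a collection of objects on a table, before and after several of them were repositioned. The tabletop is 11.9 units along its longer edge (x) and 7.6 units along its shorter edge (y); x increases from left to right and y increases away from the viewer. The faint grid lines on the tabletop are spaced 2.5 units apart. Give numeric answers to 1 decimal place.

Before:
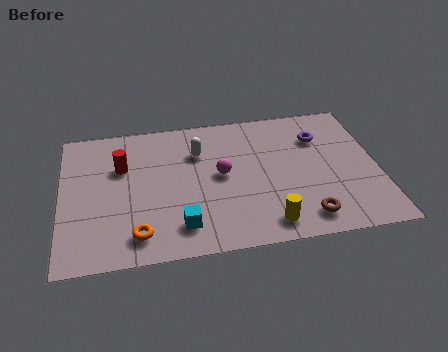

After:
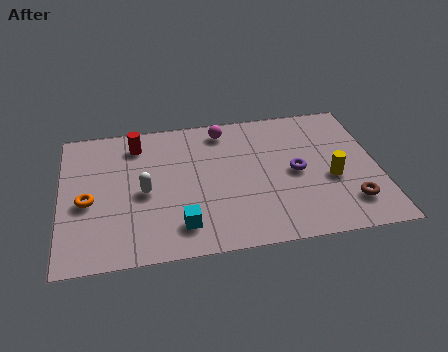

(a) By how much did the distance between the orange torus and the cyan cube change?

+2.2

The distance was about 1.6 in the first image and 3.8 in the second, so they moved 2.2 units further apart.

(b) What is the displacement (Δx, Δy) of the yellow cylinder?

(2.5, 2.0)

The yellow cylinder started near (7.6, 1.1) and ended near (10.1, 3.1).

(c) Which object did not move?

the cyan cube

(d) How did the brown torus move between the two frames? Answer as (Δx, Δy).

(1.7, 0.5)

The brown torus was at about (9.0, 1.2) and moved to about (10.7, 1.7).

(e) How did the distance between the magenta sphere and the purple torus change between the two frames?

-0.3

The distance was about 4.1 in the first image and 3.8 in the second, so they moved 0.3 units closer together.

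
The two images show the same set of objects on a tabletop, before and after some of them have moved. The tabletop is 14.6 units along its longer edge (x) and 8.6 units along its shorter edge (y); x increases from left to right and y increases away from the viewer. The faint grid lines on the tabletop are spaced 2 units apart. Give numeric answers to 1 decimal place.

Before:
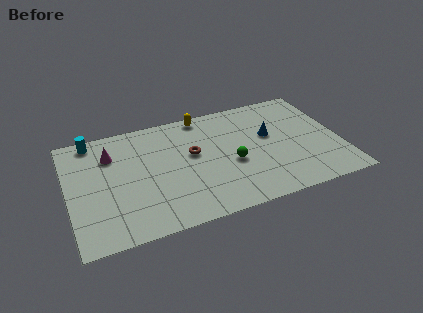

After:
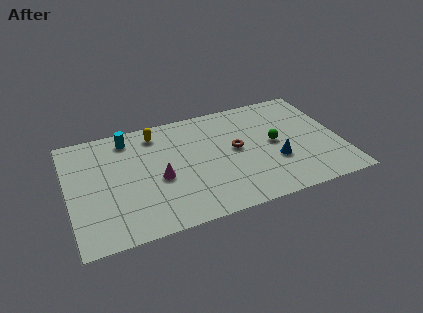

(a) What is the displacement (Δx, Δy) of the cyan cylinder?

(1.9, -0.4)

The cyan cylinder was at about (1.5, 7.7) and moved to about (3.4, 7.3).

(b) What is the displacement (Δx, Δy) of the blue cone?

(0.1, -2.1)

The blue cone started near (10.9, 5.1) and ended near (11.0, 3.0).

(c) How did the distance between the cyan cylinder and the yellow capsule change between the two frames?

-4.5

They were about 6.0 units apart before and 1.5 after — 4.5 units closer together.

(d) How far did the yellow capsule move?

2.7

The yellow capsule moved from about (7.5, 7.8) to (4.9, 7.2), a distance of √(2.6² + 0.6²) ≈ 2.7.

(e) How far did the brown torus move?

2.3

From (6.7, 5.0) to (9.0, 4.6), the brown torus covered √(2.3² + 0.4²) ≈ 2.3 units.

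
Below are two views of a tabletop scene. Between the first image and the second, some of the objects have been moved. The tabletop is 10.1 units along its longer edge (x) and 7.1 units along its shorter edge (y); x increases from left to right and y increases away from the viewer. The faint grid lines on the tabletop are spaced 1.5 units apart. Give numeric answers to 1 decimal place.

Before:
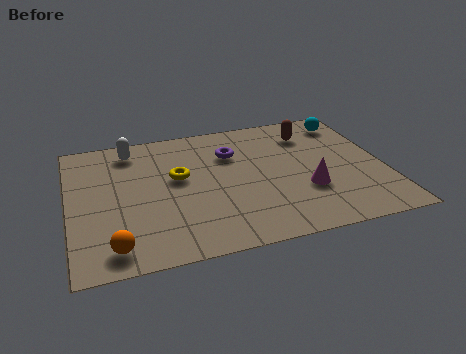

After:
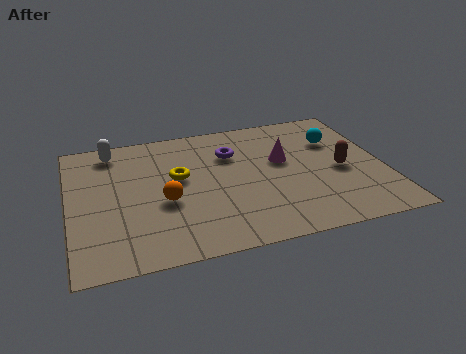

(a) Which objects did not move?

the yellow torus and the purple torus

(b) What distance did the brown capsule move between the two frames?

2.4

From (7.9, 5.5) to (8.7, 3.2), the brown capsule covered √(0.8² + 2.3²) ≈ 2.4 units.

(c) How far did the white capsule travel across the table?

0.6

The white capsule moved from about (2.1, 6.0) to (1.5, 6.1), a distance of √(0.6² + 0.1²) ≈ 0.6.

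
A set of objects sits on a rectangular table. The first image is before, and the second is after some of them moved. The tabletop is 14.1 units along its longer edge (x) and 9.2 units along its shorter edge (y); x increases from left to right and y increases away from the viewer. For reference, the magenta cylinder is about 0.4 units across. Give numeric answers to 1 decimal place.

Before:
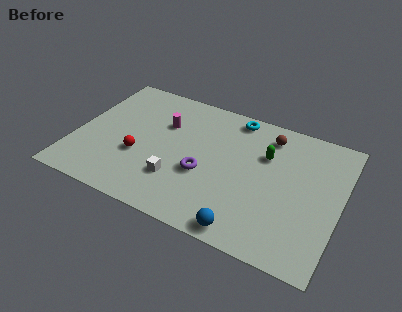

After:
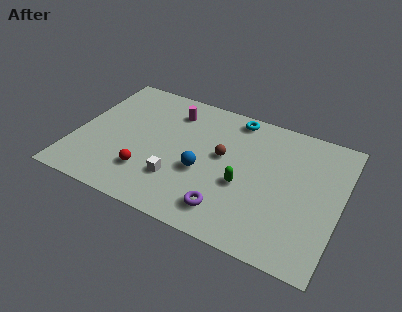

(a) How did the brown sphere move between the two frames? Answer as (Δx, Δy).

(-2.2, -2.4)

From the two frames, the brown sphere sits at roughly (10.0, 7.6) before and (7.8, 5.2) after.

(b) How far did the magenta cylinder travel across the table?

1.1

The magenta cylinder was near (4.5, 6.2) before and (4.8, 7.3) after, so it travelled √(0.3² + 1.1²) ≈ 1.1 units.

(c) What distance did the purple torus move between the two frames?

2.4

The purple torus was near (7.0, 3.6) before and (8.5, 1.7) after, so it travelled √(1.5² + 1.9²) ≈ 2.4 units.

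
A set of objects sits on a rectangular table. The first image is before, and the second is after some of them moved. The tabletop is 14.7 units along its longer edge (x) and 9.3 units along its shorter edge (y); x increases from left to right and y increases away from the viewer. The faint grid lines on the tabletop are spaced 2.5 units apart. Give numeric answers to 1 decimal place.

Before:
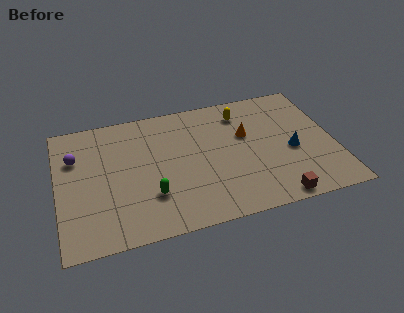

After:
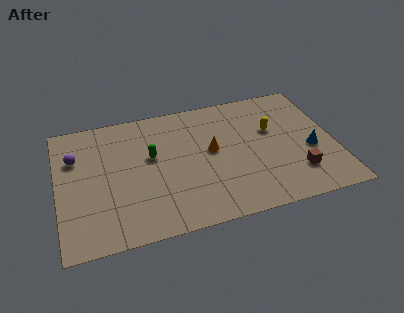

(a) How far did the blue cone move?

1.0

The blue cone was near (12.4, 4.0) before and (13.4, 3.8) after, so it travelled √(1.0² + 0.2²) ≈ 1.0 units.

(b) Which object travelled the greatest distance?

the green capsule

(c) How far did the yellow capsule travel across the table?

2.3

The yellow capsule was near (10.0, 7.5) before and (11.5, 5.8) after, so it travelled √(1.5² + 1.7²) ≈ 2.3 units.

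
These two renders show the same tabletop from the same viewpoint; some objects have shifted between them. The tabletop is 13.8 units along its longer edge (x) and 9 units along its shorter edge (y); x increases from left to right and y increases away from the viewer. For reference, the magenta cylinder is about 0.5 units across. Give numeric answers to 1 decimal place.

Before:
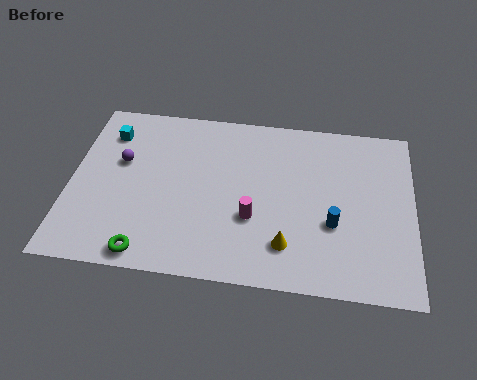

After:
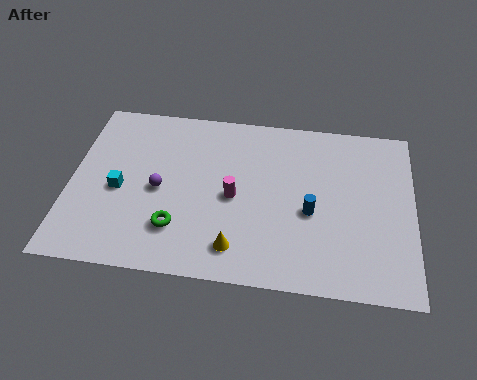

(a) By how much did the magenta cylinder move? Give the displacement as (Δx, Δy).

(-0.8, 1.0)

The magenta cylinder was at about (7.4, 3.2) and moved to about (6.6, 4.2).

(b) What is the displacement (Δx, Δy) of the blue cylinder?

(-0.9, 0.5)

The blue cylinder was at about (10.6, 3.3) and moved to about (9.7, 3.8).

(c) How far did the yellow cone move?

2.0

The yellow cone was near (8.8, 2.0) before and (6.8, 1.6) after, so it travelled √(2.0² + 0.4²) ≈ 2.0 units.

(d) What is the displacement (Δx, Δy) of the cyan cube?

(0.6, -3.0)

The cyan cube was at about (1.4, 7.0) and moved to about (2.0, 4.0).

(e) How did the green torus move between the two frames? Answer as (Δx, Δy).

(1.1, 1.4)

The green torus started near (3.3, 0.9) and ended near (4.4, 2.3).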